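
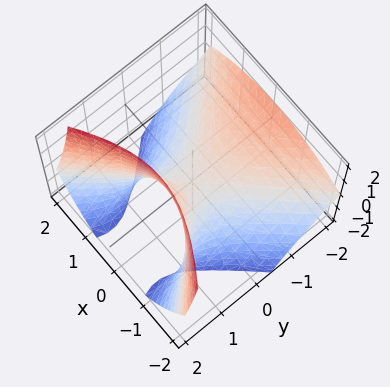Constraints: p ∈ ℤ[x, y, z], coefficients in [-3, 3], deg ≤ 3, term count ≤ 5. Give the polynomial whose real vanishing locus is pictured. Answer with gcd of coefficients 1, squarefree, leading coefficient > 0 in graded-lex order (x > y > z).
2*x^2 - 2*y^2 - 3*y*z + 3*z

Degree: a generic line meets the surface in up to 2 points, so deg p = 2.
From the axis intercepts and sections: it meets the x-axis at x = 0 (among the integer gridlines); one y-axis crossing is at y = 0; it meets the z-axis at z = 0 (among the integer gridlines).
Fitting integer coefficients to these (and the overall shape) gives p.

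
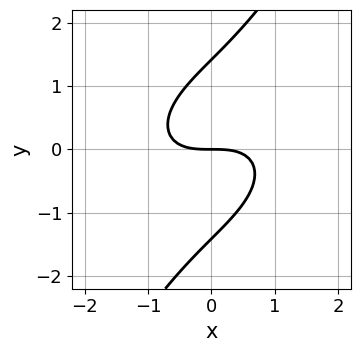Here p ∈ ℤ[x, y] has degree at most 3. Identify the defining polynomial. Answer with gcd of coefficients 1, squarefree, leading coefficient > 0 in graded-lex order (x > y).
First, degree: no degree-2 curve has this shape, so deg p = 3.
Then, from the visible intercepts: it crosses the x-axis at the gridline x = 0; one y-axis crossing is at y = 0.
Finally, fitting integer coefficients to these (and the overall shape) gives p.

x^3 - x^2*y + 2*x*y^2 - y^3 + 2*y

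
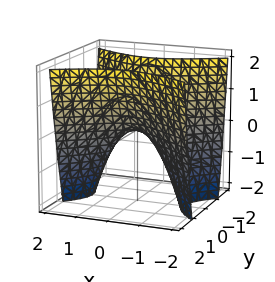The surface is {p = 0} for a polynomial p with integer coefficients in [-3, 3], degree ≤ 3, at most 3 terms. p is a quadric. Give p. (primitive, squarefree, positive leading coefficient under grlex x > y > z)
x^2 - 2*y^2 + z

(a) The degree is 2 — a saddle surface; a quadric.
(b) Symmetries: the x ↦ −x reflection is a symmetry, so x appears only in even powers; it's symmetric under y → −y, forcing even powers of y.
(c) Checking where it meets the axes: it crosses the x-axis at the gridline x = 0; it crosses the z-axis at the gridline z = 0; it crosses the y-axis at the gridline y = 0.
(d) Fitting integer coefficients to these (and the overall shape) gives p.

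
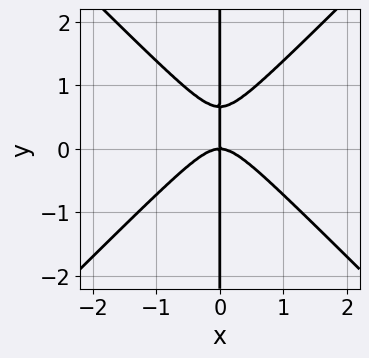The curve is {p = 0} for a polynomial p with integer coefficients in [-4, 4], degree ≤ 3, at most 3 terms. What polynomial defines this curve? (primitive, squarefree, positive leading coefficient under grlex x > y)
The degree is 3 — the shape is more complex than any degree-2 curve.
Against the integer gridlines: the visible y-axis segment lies entirely on the curve; one x-axis crossing is at x = 0.
The integer polynomial consistent with all of this is the stated p.

3*x^3 - 3*x*y^2 + 2*x*y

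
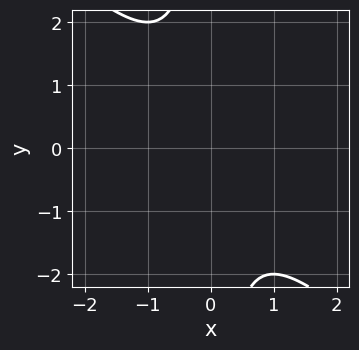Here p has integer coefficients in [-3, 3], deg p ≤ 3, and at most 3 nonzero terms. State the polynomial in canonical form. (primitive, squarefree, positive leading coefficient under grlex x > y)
x^2 + x*y + 1

(a) Degree: no degree-1 curve has this shape, so deg p = 2.
(b) Observable constraints: the curve avoids every integer x-axis point in the box; the curve avoids every integer y-axis point in the box.
(c) The integer polynomial consistent with all of this is the stated p.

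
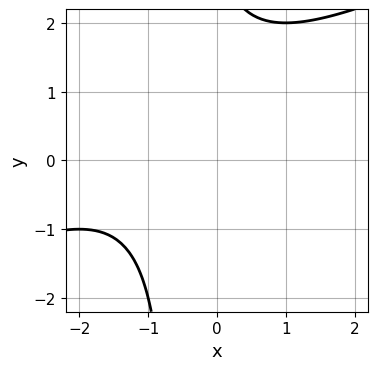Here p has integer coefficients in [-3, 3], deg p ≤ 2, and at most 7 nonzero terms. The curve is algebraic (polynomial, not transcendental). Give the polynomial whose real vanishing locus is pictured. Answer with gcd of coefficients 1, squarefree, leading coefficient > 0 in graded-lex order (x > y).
First, degree: the shape is more complex than any degree-1 curve, so deg p = 2.
Next, from the axis intercepts and sections: it misses every integer gridline on the x-axis; it misses every integer gridline on the y-axis.
Finally, putting this together gives p.

x^2 - 2*x*y + 2*x - y + 3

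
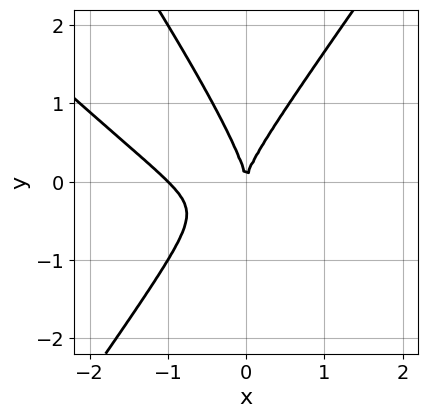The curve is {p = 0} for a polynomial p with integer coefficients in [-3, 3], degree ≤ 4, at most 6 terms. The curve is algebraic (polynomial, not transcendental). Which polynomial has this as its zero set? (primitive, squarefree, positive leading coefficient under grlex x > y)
2*x^3 + 2*x^2*y - x*y^2 - y^3 + 2*x^2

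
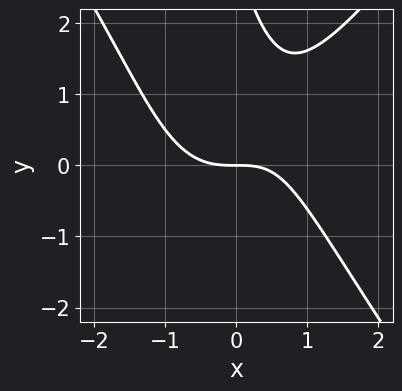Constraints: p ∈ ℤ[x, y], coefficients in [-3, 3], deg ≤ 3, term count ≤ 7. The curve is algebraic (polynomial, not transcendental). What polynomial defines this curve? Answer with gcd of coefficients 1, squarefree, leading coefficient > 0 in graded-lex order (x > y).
2*x^3 - x*y^2 - x*y - y^2 + 3*y

(a) Degree: the shape is more complex than any degree-2 curve, so deg p = 3.
(b) Observable constraints: it crosses the y-axis at the gridline y = 0; it meets the x-axis at x = 0 (among the integer gridlines).
(c) Putting this together gives p.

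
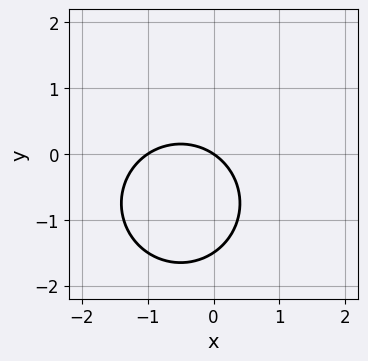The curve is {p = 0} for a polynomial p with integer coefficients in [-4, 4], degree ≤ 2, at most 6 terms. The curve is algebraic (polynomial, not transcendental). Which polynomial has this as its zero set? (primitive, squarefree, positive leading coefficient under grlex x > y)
2*x^2 + 2*y^2 + 2*x + 3*y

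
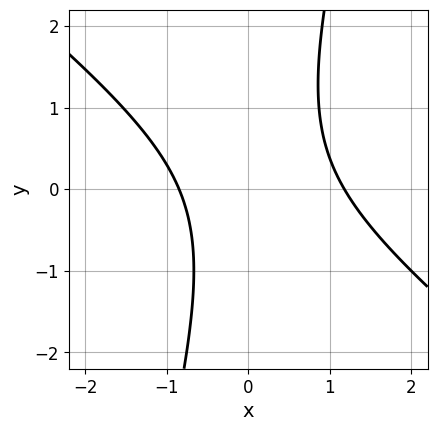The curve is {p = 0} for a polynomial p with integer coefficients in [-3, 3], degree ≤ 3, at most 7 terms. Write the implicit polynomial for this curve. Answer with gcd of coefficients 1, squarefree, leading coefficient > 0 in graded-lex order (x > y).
First, the degree is 2 — no degree-1 curve has this shape.
Next, observable constraints: it misses every integer gridline on the y-axis.
Finally, fitting integer coefficients to these (and the overall shape) gives p.

3*x^2 + 3*x*y - y^2 - x - 3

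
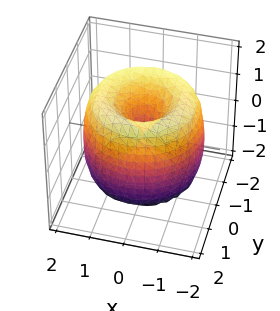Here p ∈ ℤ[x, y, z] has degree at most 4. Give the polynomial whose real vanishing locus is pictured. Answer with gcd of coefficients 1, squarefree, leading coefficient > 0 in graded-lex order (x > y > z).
x^4 + 2*x^2*y^2 + y^4 - 3*x^2 - 3*y^2 + z^2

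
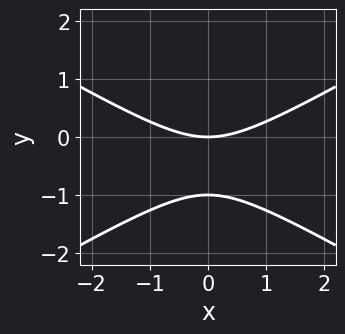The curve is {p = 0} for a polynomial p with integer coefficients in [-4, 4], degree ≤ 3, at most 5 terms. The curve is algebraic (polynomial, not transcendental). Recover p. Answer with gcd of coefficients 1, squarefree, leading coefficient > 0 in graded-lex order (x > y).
x^2 - 3*y^2 - 3*y

(a) deg p = 2. A generic line meets the curve in up to 2 points.
(b) Symmetries: the x ↦ −x reflection is a symmetry, so x appears only in even powers.
(c) Observable constraints: among the integer gridlines, it crosses the y-axis at y ∈ {-1, 0}; one x-axis crossing is at x = 0.
(d) Matching integer coefficients to the picture gives p.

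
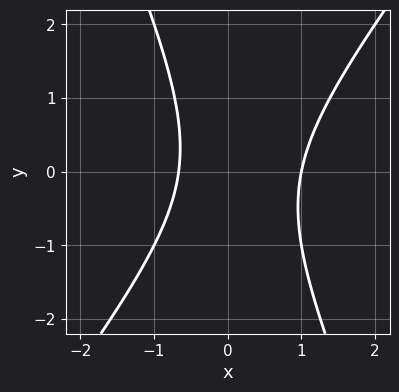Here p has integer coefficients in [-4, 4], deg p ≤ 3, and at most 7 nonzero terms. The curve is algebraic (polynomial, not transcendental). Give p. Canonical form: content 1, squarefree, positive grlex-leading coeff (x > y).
First, degree: no degree-1 curve has this shape, so deg p = 2.
Then, observable constraints: it crosses the x-axis at the gridline x = 1; the curve avoids every integer y-axis point in the box.
Finally, the integer polynomial consistent with all of this is the stated p.

3*x^2 - x*y - y^2 - x - 2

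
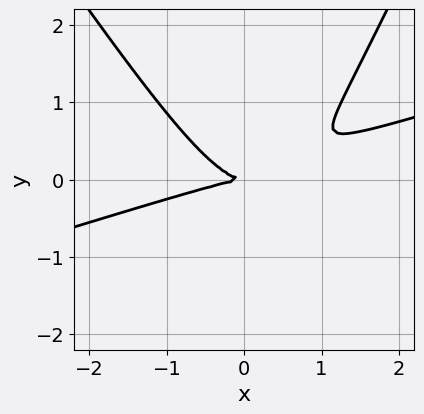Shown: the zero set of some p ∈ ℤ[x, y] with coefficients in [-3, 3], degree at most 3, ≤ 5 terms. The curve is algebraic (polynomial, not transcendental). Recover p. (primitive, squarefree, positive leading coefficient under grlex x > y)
(a) Degree: the shape is more complex than any degree-2 curve, so deg p = 3.
(b) From the visible intercepts: it meets the y-axis at y = 0 (among the integer gridlines); it crosses the x-axis at the gridline x = 0.
(c) Solving for integer coefficients yields p as stated.

x^3 - 3*x^2*y - x*y^2 + y^3 + 3*y^2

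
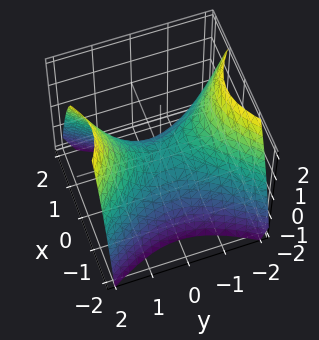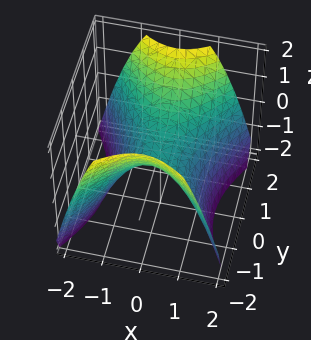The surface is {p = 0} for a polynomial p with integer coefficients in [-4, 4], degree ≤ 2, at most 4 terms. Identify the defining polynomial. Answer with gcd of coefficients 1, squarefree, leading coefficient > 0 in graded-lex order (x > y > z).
Degree: a hyperbolic paraboloid; a quadric, so deg p = 2.
Symmetries: the y ↦ −y reflection is a symmetry, so y appears only in even powers; mirror symmetry x ↦ −x ⇒ only even powers of x.
Observable constraints: one y-axis crossing is at y = 0; it crosses the z-axis at the gridline z = 0; it crosses the x-axis at the gridline x = 0.
Fitting integer coefficients to these (and the overall shape) gives p.

3*x^2 - 2*y^2 + 3*z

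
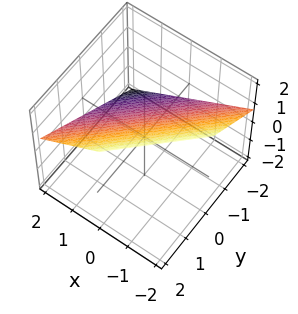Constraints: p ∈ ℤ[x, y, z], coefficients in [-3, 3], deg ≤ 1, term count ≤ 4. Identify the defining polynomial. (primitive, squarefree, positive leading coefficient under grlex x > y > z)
2*x - 2*y + 3*z - 2

(a) The degree is 1 — the surface is flat (a plane).
(b) Observable constraints: it crosses the y-axis at the gridline y = -1; one x-axis crossing is at x = 1.
(c) Solving for integer coefficients yields p as stated.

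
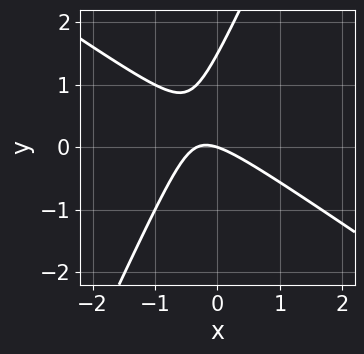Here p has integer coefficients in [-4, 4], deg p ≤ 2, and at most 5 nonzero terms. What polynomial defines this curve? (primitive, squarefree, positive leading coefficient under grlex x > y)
3*x^2 + 3*x*y - 2*y^2 + x + 3*y

Degree: the shape is more complex than any degree-1 curve, so deg p = 2.
Reading off the gridlines: it crosses the y-axis at the gridline y = 0; one x-axis crossing is at x = 0.
Fitting integer coefficients to these (and the overall shape) gives p.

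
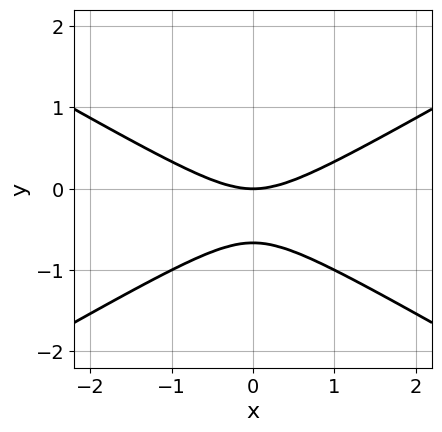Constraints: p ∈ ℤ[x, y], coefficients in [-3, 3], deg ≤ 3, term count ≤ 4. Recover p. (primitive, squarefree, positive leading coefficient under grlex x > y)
x^2 - 3*y^2 - 2*y

1. deg p = 2.
2. Symmetries: it's symmetric under x → −x, forcing even powers of x.
3. From the axis intercepts and sections: one x-axis crossing is at x = 0; it meets the y-axis at y = 0 (among the integer gridlines).
4. These observations pin down the coefficients.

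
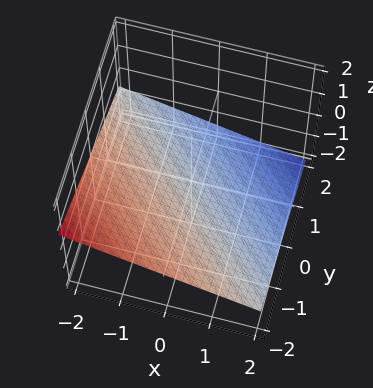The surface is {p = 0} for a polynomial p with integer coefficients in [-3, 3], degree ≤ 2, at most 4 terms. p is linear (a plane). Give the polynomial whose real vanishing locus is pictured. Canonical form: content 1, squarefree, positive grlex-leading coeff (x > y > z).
x + y + 3*z + 2

First, deg p = 1. The surface is flat (a plane).
Next, against the integer gridlines: it crosses the y-axis at the gridline y = -2; one x-axis crossing is at x = -2.
Finally, these observations pin down the coefficients.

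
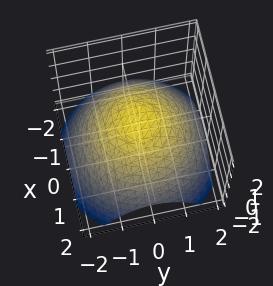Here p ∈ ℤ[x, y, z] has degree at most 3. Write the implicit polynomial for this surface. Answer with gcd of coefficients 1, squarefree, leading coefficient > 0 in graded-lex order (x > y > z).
(a) Degree: the shape is more complex than any degree-1 surface, so deg p = 2.
(b) Symmetry: the surface is invariant under rotation about z: p = q(x² + y², z).
(c) From the visible intercepts: a circular section at z = 0 has radius between 1 and 2; it crosses the z-axis at the gridline z = 1.
(d) The integer polynomial consistent with all of this is the stated p.

x^2 + y^2 + 2*z - 2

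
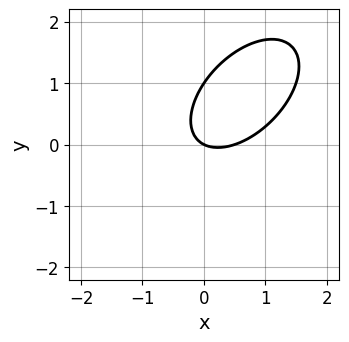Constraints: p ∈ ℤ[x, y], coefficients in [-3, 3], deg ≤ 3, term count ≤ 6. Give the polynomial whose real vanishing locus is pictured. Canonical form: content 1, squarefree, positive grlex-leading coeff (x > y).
2*x^2 - 2*x*y + 2*y^2 - x - 2*y

Degree: a generic line meets the curve in up to 2 points, so deg p = 2.
From the visible intercepts: one x-axis crossing is at x = 0; among the integer gridlines, it crosses the y-axis at y ∈ {0, 1}.
Matching integer coefficients to the picture gives p.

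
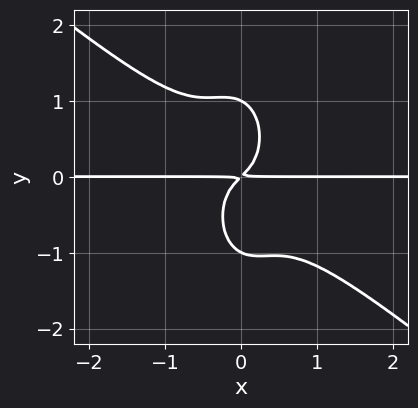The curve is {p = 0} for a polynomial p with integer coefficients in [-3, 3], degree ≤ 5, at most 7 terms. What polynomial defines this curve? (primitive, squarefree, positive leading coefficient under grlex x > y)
deg p = 4. No degree-3 curve has this shape.
Against the integer gridlines: the y-axis gridline crossings are at y ∈ {-1, 1}; the visible x-axis segment lies entirely on the curve.
Matching integer coefficients to the picture gives p.

3*x^3*y + 3*x^2*y^2 + y^4 + x*y - y^2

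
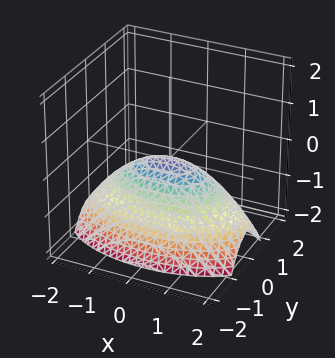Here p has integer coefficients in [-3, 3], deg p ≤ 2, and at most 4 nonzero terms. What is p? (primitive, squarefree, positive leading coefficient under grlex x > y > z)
x^2 + 3*y^2 + 3*z

deg p = 2. A paraboloid; a quadric.
Symmetries: the x ↦ −x reflection is a symmetry, so x appears only in even powers; it's symmetric under y → −y, forcing even powers of y.
Observable constraints: one x-axis crossing is at x = 0; it crosses the z-axis at the gridline z = 0.
Matching integer coefficients to the picture gives p.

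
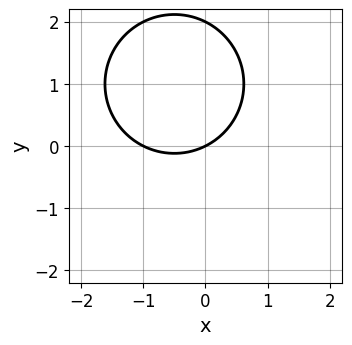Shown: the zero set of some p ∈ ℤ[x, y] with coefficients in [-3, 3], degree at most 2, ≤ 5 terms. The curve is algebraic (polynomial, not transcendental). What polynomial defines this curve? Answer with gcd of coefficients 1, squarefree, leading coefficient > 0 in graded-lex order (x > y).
x^2 + y^2 + x - 2*y

First, degree: a generic line meets the curve in up to 2 points, so deg p = 2.
Then, checking where it meets the axes: the y-axis gridline crossings are at y ∈ {0, 2}; among the integer gridlines, it crosses the x-axis at x ∈ {-1, 0}.
Finally, solving for integer coefficients yields p as stated.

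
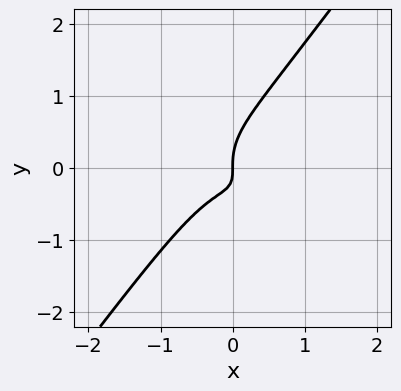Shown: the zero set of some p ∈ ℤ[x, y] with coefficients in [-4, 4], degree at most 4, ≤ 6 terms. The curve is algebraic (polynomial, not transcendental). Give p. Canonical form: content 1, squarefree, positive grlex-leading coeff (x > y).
3*x^3 + x*y^2 - 2*y^3 + 2*x*y + x

Degree: the shape is more complex than any degree-2 curve, so deg p = 3.
Reading off the gridlines: it meets the x-axis at x = 0 (among the integer gridlines); it meets the y-axis at y = 0 (among the integer gridlines).
Putting this together gives p.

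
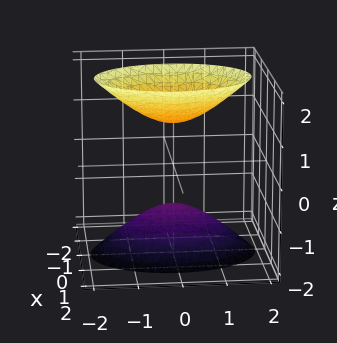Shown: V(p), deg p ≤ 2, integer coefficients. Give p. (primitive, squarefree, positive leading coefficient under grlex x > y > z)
2*x^2 + y^2 - z^2 + 1

1. I count 2 distinct pieces. Treating them together as one polynomial.
2. deg p = 2. Two sheets facing apart; a quadric.
3. Symmetries: mirror symmetry z ↦ −z ⇒ only even powers of z; it's symmetric under x → −x, forcing even powers of x; it's symmetric under y → −y, forcing even powers of y.
4. From the axis intercepts and sections: it misses every integer gridline on the y-axis; among the integer gridlines, it crosses the z-axis at z ∈ {-1, 1}; the surface avoids every integer x-axis point in the box.
5. Matching integer coefficients to the picture gives p.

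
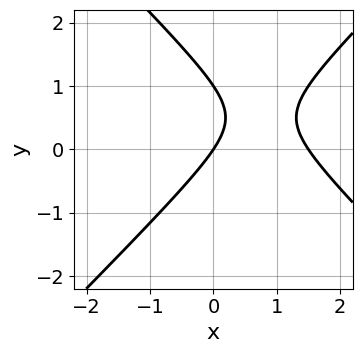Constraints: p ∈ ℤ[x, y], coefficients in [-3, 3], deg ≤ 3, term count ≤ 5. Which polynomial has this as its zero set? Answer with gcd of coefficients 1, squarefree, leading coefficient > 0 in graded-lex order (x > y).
(a) Degree: a generic line meets the curve in up to 2 points, so deg p = 2.
(b) Checking where it meets the axes: it crosses the x-axis at the gridline x = 0; the y-axis gridline crossings are at y ∈ {0, 1}.
(c) Matching integer coefficients to the picture gives p.

2*x^2 - 2*y^2 - 3*x + 2*y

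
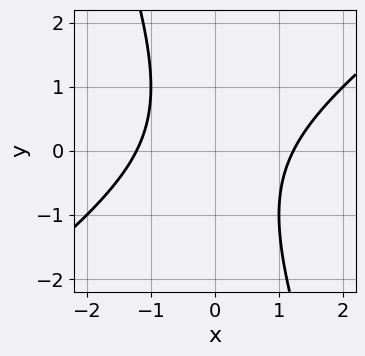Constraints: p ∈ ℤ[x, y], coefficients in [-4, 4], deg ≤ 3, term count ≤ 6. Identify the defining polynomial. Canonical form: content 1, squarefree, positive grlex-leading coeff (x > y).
(a) Degree: no degree-1 curve has this shape, so deg p = 2.
(b) Against the integer gridlines: no y-intercept at any integer in the box.
(c) The integer polynomial consistent with all of this is the stated p.

2*x^2 - 2*x*y - y^2 - 3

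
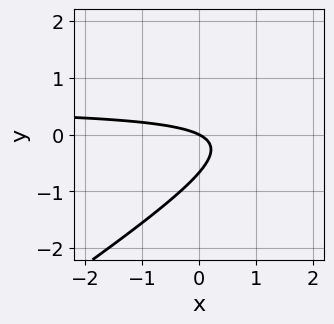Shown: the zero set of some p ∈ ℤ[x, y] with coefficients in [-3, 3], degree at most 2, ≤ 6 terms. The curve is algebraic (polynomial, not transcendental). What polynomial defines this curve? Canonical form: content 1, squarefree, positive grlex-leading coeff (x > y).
2*x*y - 3*y^2 - x - 2*y

First, degree: a generic line meets the curve in up to 2 points, so deg p = 2.
Then, from the axis intercepts and sections: it crosses the y-axis at the gridline y = 0; one x-axis crossing is at x = 0.
Finally, together with the visible shape, these determine p as stated.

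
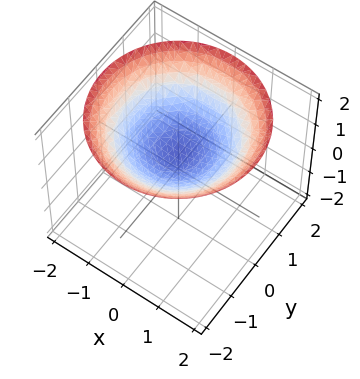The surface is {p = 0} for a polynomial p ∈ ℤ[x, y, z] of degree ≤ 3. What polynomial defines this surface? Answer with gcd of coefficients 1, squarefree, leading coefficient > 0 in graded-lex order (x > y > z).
First, deg p = 2. The shape is more complex than any degree-1 surface.
Then, symmetry: every cross-section ⟂ z is a circle, so x, y appear only via x² + y².
Then, against the integer gridlines: a circular section at z = 1 has radius exactly 1; no x-intercept at any integer in the box; the surface avoids every integer y-axis point in the box.
Finally, together with the visible shape, these determine p as stated.

x^2 + y^2 - 3*z + 2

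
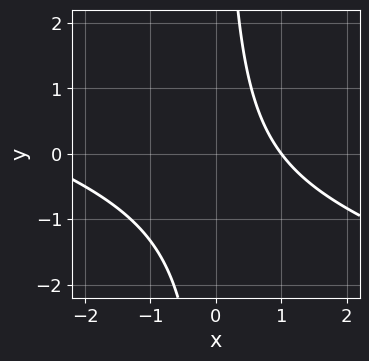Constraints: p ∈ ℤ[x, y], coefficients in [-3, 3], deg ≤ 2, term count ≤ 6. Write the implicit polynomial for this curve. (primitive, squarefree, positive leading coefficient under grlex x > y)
Degree: the shape is more complex than any degree-1 curve, so deg p = 2.
Observable constraints: one x-axis crossing is at x = 1; it misses every integer gridline on the y-axis.
These observations pin down the coefficients.

x^2 + 3*x*y + 2*x - 3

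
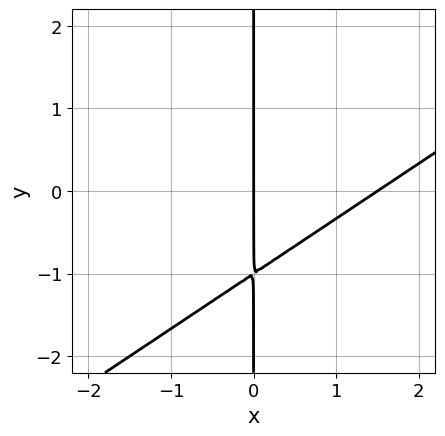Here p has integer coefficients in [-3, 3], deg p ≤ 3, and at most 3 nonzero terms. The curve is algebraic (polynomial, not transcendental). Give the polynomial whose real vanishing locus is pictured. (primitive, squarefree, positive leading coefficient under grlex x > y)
2*x^2 - 3*x*y - 3*x

1. The degree is 2 — the shape is more complex than any degree-1 curve.
2. From the axis intercepts and sections: it crosses the x-axis at the gridline x = 0; the visible y-axis segment lies entirely on the curve.
3. Together with the visible shape, these determine p as stated.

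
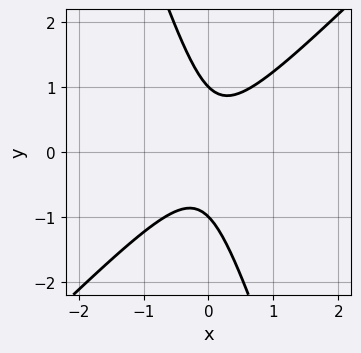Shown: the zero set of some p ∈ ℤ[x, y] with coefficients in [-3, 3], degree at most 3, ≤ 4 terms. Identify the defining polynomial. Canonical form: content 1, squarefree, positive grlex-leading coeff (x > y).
First, deg p = 2.
Next, from the axis intercepts and sections: no x-intercept at any integer in the box; the y-axis gridline crossings are at y ∈ {-1, 1}.
Finally, solving for integer coefficients yields p as stated.

3*x^2 - 2*x*y - y^2 + 1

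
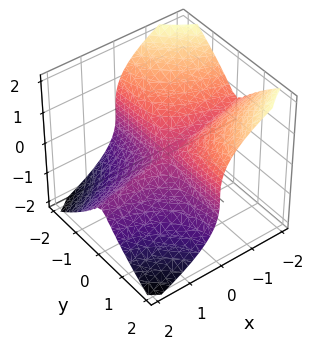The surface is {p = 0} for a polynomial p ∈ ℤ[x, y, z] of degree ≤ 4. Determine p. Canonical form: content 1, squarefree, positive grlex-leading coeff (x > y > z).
First, degree: a generic line meets the surface in up to 3 points, so deg p = 3.
Next, from the visible intercepts: every point of the y-axis in the box is on the surface; it crosses the z-axis at the gridline z = 0; the visible x-axis segment lies entirely on the surface.
Finally, together with the visible shape, these determine p as stated.

3*x*y^2 + x*z^2 + 3*z^3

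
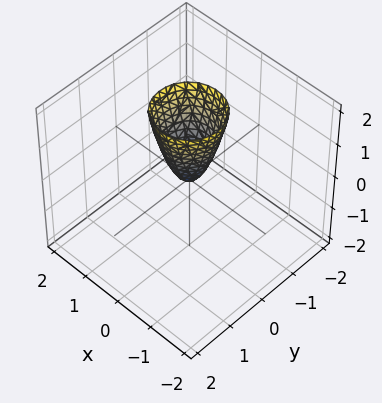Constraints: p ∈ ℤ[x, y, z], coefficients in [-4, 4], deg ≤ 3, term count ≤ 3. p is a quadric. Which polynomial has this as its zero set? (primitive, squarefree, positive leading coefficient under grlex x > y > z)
(a) Degree: a paraboloid; a quadric, so deg p = 2.
(b) Symmetry: the z-axis is an axis of rotation, so x and y enter only as x² + y².
(c) Observable constraints: it crosses the x-axis at the gridline x = 0; a circular section at z = 1 has radius between 0 and 1; it crosses the z-axis at the gridline z = 0; one y-axis crossing is at y = 0.
(d) The integer polynomial consistent with all of this is the stated p.

3*x^2 + 3*y^2 - z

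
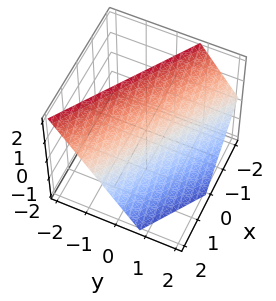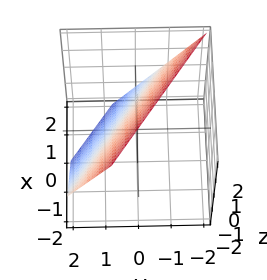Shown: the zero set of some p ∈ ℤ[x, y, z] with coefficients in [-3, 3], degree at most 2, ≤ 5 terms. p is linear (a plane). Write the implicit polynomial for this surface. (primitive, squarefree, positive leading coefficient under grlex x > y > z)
2*x + 3*y + 2*z - 2

(a) deg p = 1.
(b) Against the integer gridlines: it crosses the x-axis at the gridline x = 1; one z-axis crossing is at z = 1.
(c) Together with the visible shape, these determine p as stated.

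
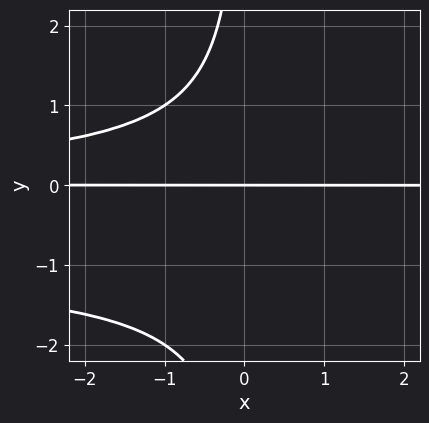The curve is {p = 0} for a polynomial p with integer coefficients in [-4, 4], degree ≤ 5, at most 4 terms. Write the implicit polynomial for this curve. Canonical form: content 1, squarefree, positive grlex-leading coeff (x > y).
x*y^3 + x*y^2 + 2*y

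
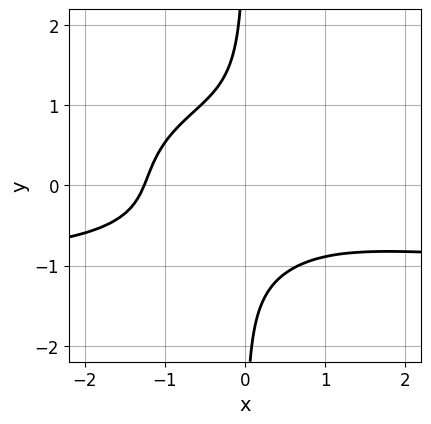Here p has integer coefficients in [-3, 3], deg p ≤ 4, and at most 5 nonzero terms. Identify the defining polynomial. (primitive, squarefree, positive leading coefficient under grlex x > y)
x^3*y + 3*x*y^3 + x^3 + 2

1. The degree is 4 — no degree-3 curve has this shape.
2. From the axis intercepts and sections: no y-intercept at any integer in the box.
3. Putting this together gives p.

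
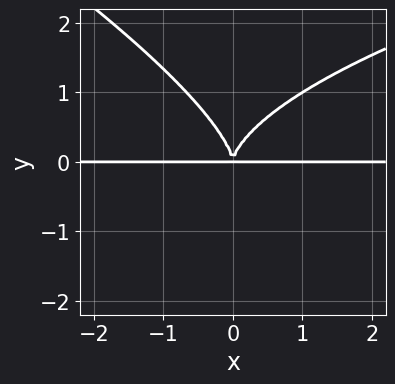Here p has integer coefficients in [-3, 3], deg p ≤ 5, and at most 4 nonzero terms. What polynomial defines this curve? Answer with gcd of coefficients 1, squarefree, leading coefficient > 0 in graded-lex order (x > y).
1. The degree is 4 — a generic line meets the curve in up to 4 points.
2. Observable constraints: the visible x-axis segment lies entirely on the curve.
3. Putting this together gives p.

x*y^3 + 2*y^4 - 3*x^2*y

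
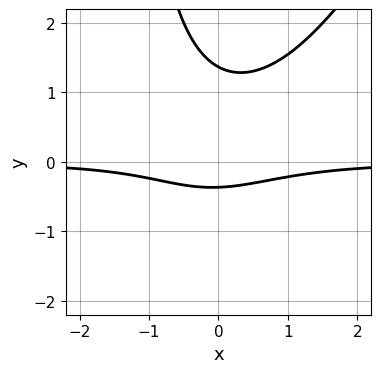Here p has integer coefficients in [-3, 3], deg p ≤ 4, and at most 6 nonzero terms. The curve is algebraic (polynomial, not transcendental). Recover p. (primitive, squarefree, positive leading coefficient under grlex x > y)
1. The degree is 3 — the shape is more complex than any degree-2 curve.
2. From the axis intercepts and sections: it misses every integer gridline on the x-axis.
3. Putting this together gives p.

2*x^2*y - x*y^2 - 2*y^2 + 2*y + 1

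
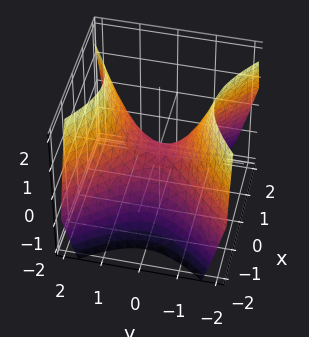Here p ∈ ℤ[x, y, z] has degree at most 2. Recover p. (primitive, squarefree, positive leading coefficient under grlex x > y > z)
deg p = 2.
Symmetries: the x ↦ −x reflection is a symmetry, so x appears only in even powers; the y ↦ −y reflection is a symmetry, so y appears only in even powers.
From the axis intercepts and sections: it crosses the y-axis at the gridline y = 0; it crosses the z-axis at the gridline z = 0; it meets the x-axis at x = 0 (among the integer gridlines).
Matching integer coefficients to the picture gives p.

x^2 - y^2 + z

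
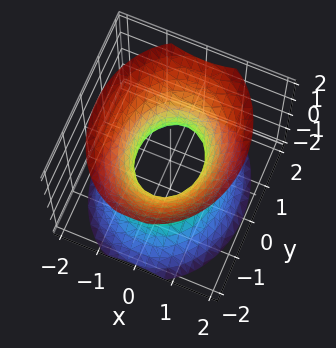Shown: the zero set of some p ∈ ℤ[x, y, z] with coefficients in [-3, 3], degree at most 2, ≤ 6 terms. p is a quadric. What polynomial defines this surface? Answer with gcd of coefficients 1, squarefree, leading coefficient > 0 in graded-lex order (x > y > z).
(a) The degree is 2 — an hourglass — one-sheet hyperboloid; a quadric.
(b) Symmetries: the x ↦ −x reflection is a symmetry, so x appears only in even powers; the y ↦ −y reflection is a symmetry, so y appears only in even powers; mirror symmetry z ↦ −z ⇒ only even powers of z.
(c) Observable constraints: no z-intercept at any integer in the box; the y-axis gridline crossings are at y ∈ {-1, 1}.
(d) Solving for integer coefficients yields p as stated.

3*x^2 + 2*y^2 - 2*z^2 - 2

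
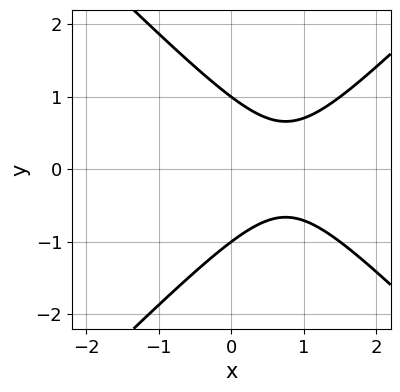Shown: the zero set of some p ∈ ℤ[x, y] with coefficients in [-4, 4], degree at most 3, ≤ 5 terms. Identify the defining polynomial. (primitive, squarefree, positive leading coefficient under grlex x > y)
2*x^2 - 2*y^2 - 3*x + 2

Degree: the shape is more complex than any degree-1 curve, so deg p = 2.
Symmetries: mirror symmetry y ↦ −y ⇒ only even powers of y.
Observable constraints: it misses every integer gridline on the x-axis; the y-axis gridline crossings are at y ∈ {-1, 1}.
Fitting integer coefficients to these (and the overall shape) gives p.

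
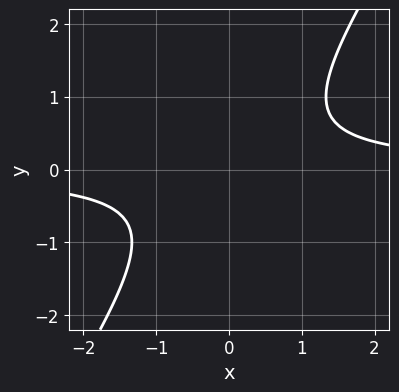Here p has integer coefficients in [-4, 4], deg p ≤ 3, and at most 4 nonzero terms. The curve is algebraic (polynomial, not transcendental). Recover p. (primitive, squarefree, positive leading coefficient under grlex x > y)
3*x*y - 2*y^2 - 2

(a) deg p = 2. A generic line meets the curve in up to 2 points.
(b) Reading off the gridlines: it misses every integer gridline on the x-axis; it misses every integer gridline on the y-axis.
(c) Together with the visible shape, these determine p as stated.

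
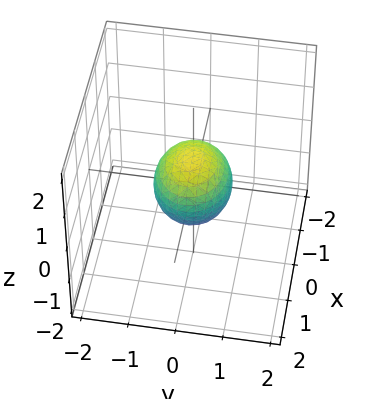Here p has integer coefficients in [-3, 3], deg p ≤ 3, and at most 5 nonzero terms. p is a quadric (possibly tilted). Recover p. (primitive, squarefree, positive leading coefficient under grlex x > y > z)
2*x^2 - x*z + 3*y^2 + 2*z^2 - 2

1. Degree: no degree-1 surface has this shape, so deg p = 2.
2. Against the integer gridlines: the z-axis gridline crossings are at z ∈ {-1, 1}; the x-axis gridline crossings are at x ∈ {-1, 1}.
3. Fitting integer coefficients to these (and the overall shape) gives p.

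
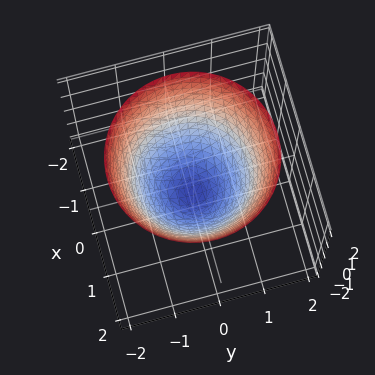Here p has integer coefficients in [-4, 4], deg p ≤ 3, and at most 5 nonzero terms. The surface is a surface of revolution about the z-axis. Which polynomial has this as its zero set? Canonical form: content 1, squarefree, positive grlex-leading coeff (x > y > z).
x^2 + y^2 - z - 1

(a) The degree is 2 — no degree-1 surface has this shape.
(b) Symmetries: the surface is invariant under rotation about z: p = q(x² + y², z).
(c) Observable constraints: the x-axis gridline crossings are at x ∈ {-1, 1}; among the integer gridlines, it crosses the y-axis at y ∈ {-1, 1}.
(d) Fitting integer coefficients to these (and the overall shape) gives p. Check: (0, 0, -1) on the z-axis lies on the surface, and p(0, 0, -1) = 0. ✓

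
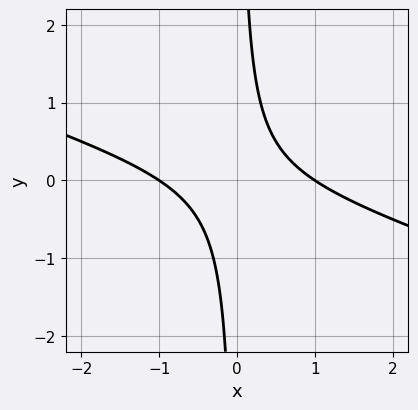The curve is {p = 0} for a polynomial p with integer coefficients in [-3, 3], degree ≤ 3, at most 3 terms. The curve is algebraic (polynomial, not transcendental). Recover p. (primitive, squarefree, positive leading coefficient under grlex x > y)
x^2 + 3*x*y - 1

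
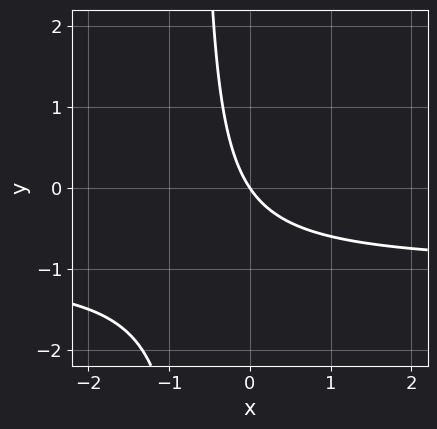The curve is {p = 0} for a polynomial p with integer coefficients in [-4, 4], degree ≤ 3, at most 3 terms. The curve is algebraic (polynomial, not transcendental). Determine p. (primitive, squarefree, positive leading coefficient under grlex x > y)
3*x*y + 3*x + 2*y

(a) deg p = 2. A generic line meets the curve in up to 2 points.
(b) Reading off the gridlines: it crosses the x-axis at the gridline x = 0; one y-axis crossing is at y = 0.
(c) The integer polynomial consistent with all of this is the stated p.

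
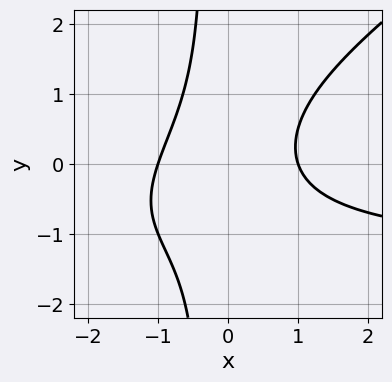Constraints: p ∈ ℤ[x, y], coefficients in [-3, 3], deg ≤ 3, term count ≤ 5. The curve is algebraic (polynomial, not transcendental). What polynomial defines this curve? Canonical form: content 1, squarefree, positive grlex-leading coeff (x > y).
2*x^2*y - 3*x*y^2 + 3*x^2 - y^2 - 3

1. The degree is 3 — the shape is more complex than any degree-2 curve.
2. From the visible intercepts: the x-axis gridline crossings are at x ∈ {-1, 1}; no y-intercept at any integer in the box.
3. These observations pin down the coefficients.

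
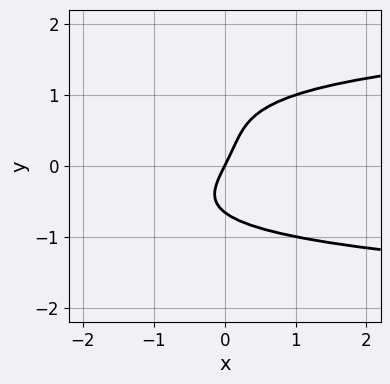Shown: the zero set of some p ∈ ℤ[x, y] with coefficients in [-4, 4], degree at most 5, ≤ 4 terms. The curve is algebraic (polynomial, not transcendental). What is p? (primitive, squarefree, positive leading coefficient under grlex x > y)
2*y^4 - y^3 - 2*x + y

(a) deg p = 4.
(b) Against the integer gridlines: one y-axis crossing is at y = 0; one x-axis crossing is at x = 0.
(c) Fitting integer coefficients to these (and the overall shape) gives p.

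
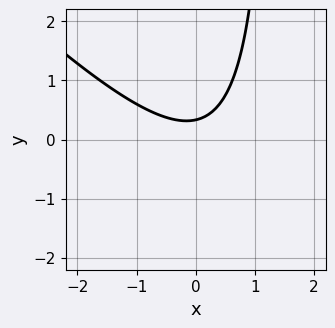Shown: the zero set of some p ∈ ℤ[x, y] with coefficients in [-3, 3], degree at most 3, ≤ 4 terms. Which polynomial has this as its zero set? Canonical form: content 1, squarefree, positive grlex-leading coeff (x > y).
2*x^2 + 2*x*y - 3*y + 1

(a) deg p = 2. The shape is more complex than any degree-1 curve.
(b) From the axis intercepts and sections: it misses every integer gridline on the x-axis.
(c) Fitting integer coefficients to these (and the overall shape) gives p.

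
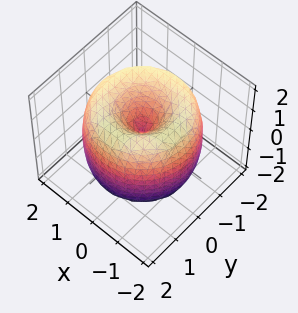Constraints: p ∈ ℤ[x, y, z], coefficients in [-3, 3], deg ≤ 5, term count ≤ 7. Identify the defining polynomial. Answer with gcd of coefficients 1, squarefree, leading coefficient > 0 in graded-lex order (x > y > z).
x^4 + 2*x^2*y^2 + y^4 - 3*x^2 - 3*y^2 + z^2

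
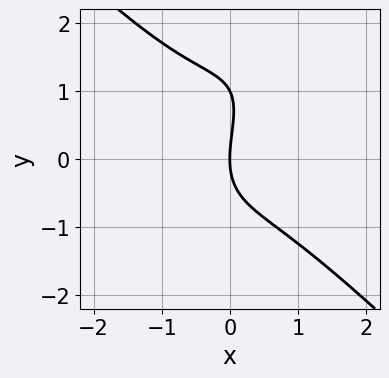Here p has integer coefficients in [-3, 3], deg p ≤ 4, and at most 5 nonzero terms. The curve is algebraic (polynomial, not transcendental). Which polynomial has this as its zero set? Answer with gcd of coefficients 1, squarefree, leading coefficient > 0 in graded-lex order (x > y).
1. Degree: the shape is more complex than any degree-2 curve, so deg p = 3.
2. Against the integer gridlines: one x-axis crossing is at x = 0; the y-axis gridline crossings are at y ∈ {0, 1}.
3. Fitting integer coefficients to these (and the overall shape) gives p.

2*x^3 - x*y^2 + y^3 - y^2 + 3*x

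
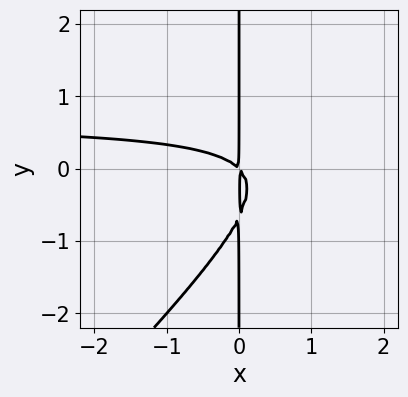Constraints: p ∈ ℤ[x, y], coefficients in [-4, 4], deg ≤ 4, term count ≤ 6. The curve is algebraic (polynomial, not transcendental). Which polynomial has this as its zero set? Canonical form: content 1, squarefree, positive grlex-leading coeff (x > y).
First, deg p = 3. A generic line meets the curve in up to 3 points.
Next, against the integer gridlines: every point of the y-axis in the box is on the curve.
Finally, assembling these constraints gives the stated polynomial.

3*x^2*y - 3*x*y^2 - 2*x^2 - 2*x*y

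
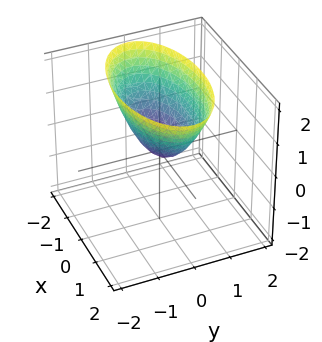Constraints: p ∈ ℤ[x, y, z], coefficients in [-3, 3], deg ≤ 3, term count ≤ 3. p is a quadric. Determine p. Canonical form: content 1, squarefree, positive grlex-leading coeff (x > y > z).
x^2 + 3*y^2 - 2*z

First, degree: a single bowl opening along one axis; a quadric, so deg p = 2.
Next, symmetries: it's symmetric under y → −y, forcing even powers of y; mirror symmetry x ↦ −x ⇒ only even powers of x.
Then, from the visible intercepts: it crosses the z-axis at the gridline z = 0; one x-axis crossing is at x = 0; it crosses the y-axis at the gridline y = 0.
Finally, together with the visible shape, these determine p as stated.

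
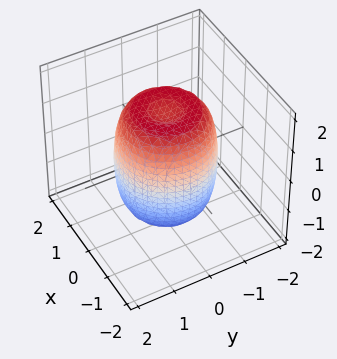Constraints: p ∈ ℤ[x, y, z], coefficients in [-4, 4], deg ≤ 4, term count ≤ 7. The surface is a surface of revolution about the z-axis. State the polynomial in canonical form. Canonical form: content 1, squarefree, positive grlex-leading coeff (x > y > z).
1. deg p = 4.
2. Symmetry: the z-axis is an axis of rotation, so x and y enter only as x² + y².
3. Checking where it meets the axes: a circular section at z = 0 has radius between 1 and 2.
4. Together with the visible shape, these determine p as stated.

2*x^4 + 4*x^2*y^2 + 2*y^4 - 2*x^2 - 2*y^2 + z^2 - 2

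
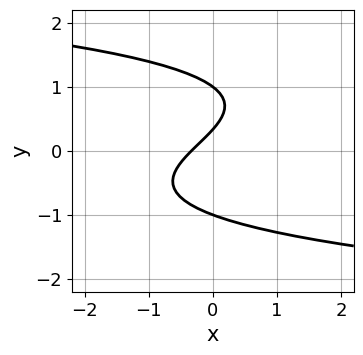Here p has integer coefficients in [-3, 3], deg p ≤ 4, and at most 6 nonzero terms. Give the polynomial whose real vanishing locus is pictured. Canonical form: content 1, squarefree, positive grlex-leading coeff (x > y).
3*y^3 - y^2 + 3*x - 3*y + 1

1. deg p = 3. A generic line meets the curve in up to 3 points.
2. Checking where it meets the axes: the y-axis gridline crossings are at y ∈ {-1, 1}.
3. Putting this together gives p.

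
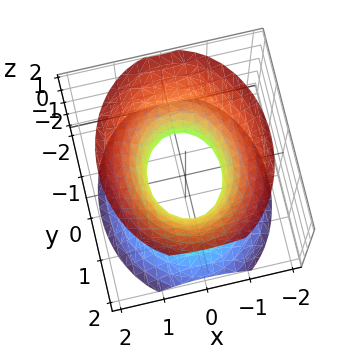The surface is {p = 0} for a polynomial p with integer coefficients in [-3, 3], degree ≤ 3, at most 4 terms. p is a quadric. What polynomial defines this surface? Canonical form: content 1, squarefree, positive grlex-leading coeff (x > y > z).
3*x^2 + 2*y^2 - 2*z^2 - 2

(a) The degree is 2 — one connected sheet with a waist; a quadric.
(b) Symmetries: the x ↦ −x reflection is a symmetry, so x appears only in even powers; mirror symmetry y ↦ −y ⇒ only even powers of y; mirror symmetry z ↦ −z ⇒ only even powers of z.
(c) Checking where it meets the axes: it misses every integer gridline on the z-axis; among the integer gridlines, it crosses the y-axis at y ∈ {-1, 1}.
(d) Assembling these constraints gives the stated polynomial.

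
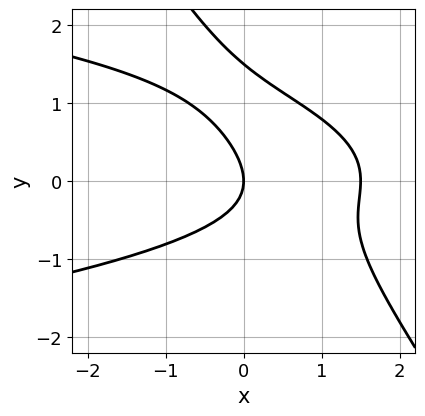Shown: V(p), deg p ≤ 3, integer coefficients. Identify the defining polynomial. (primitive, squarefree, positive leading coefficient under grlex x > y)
1. Degree: the shape is more complex than any degree-2 curve, so deg p = 3.
2. From the visible intercepts: it crosses the y-axis at the gridline y = 0; it crosses the x-axis at the gridline x = 0.
3. Fitting integer coefficients to these (and the overall shape) gives p.

3*x*y^2 + 2*y^3 + 2*x^2 - 3*y^2 - 3*x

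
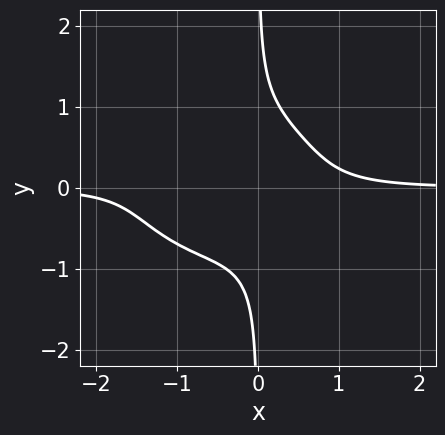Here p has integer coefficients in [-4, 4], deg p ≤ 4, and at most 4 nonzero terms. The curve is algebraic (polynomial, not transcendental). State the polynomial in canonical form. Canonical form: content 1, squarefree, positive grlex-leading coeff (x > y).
2*x^3*y + 3*x*y^3 + 2*x^2*y - 1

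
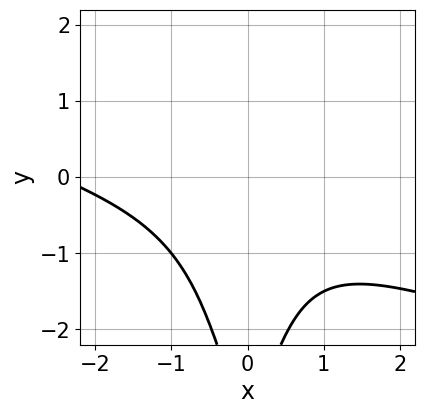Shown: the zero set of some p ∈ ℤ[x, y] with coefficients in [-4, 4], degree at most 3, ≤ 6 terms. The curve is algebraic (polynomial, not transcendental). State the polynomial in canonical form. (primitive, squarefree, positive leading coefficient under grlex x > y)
x^3 + 3*x^2*y + 2*x^2 + y + 3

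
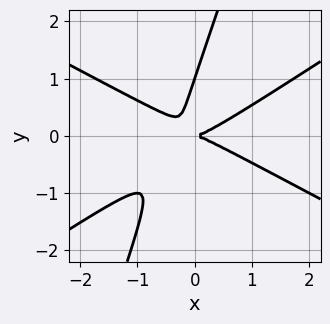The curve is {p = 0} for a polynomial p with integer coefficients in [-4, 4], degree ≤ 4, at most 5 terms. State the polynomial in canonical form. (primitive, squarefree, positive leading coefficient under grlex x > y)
x^3 - 3*x*y^2 + y^3 - y^2

Degree: no degree-2 curve has this shape, so deg p = 3.
From the axis intercepts and sections: among the integer gridlines, it crosses the y-axis at y ∈ {0, 1}; it crosses the x-axis at the gridline x = 0.
These observations pin down the coefficients.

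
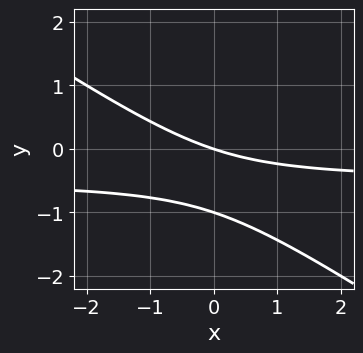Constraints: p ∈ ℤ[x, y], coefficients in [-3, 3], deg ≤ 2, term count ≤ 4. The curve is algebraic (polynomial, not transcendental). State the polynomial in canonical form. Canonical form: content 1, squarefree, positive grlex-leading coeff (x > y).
2*x*y + 3*y^2 + x + 3*y

(a) The degree is 2 — a generic line meets the curve in up to 2 points.
(b) From the visible intercepts: the y-axis gridline crossings are at y ∈ {-1, 0}; it meets the x-axis at x = 0 (among the integer gridlines).
(c) Matching integer coefficients to the picture gives p.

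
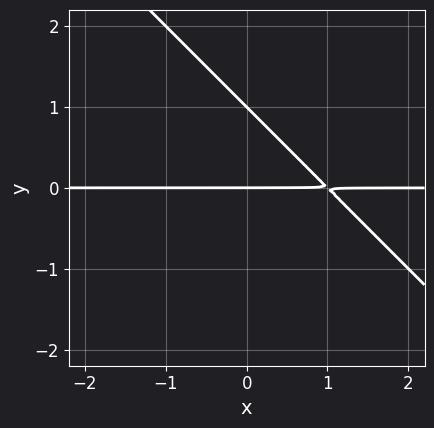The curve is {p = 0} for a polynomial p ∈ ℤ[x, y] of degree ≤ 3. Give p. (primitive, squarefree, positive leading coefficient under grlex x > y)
x*y + y^2 - y

(a) The degree is 2 — a generic line meets the curve in up to 2 points.
(b) Checking where it meets the axes: the visible x-axis segment lies entirely on the curve; among the integer gridlines, it crosses the y-axis at y ∈ {0, 1}.
(c) Assembling these constraints gives the stated polynomial.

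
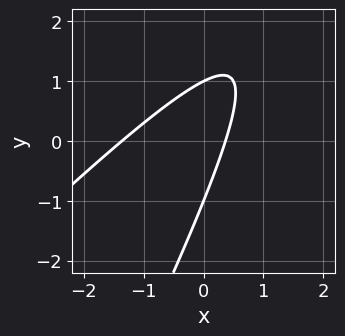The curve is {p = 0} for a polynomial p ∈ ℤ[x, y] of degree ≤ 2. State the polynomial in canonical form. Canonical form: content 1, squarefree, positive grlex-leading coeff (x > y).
2*x^2 - 3*x*y + y^2 + 2*x - 1

First, the degree is 2 — no degree-1 curve has this shape.
Next, against the integer gridlines: the y-axis gridline crossings are at y ∈ {-1, 1}.
Finally, assembling these constraints gives the stated polynomial.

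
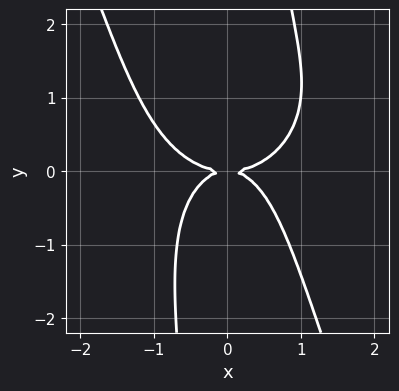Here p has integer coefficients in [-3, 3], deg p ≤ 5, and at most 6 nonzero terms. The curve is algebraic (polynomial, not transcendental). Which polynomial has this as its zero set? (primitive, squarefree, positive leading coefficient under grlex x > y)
2*x^4 + 2*x^2*y^2 + x*y^3 - 2*x^2*y - 3*y^2

1. Degree: no degree-3 curve has this shape, so deg p = 4.
2. From the axis intercepts and sections: it crosses the y-axis at the gridline y = 0; it crosses the x-axis at the gridline x = 0.
3. Assembling these constraints gives the stated polynomial.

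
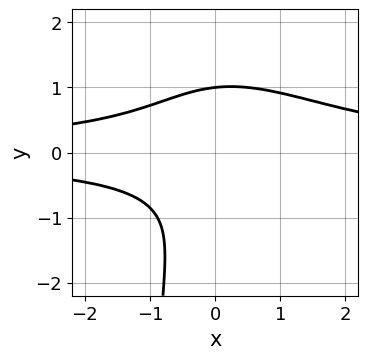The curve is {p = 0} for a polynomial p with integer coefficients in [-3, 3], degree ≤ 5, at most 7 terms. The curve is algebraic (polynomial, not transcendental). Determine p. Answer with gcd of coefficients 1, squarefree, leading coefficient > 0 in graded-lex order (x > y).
2*x^2*y^2 + 2*x*y^3 - 3*x*y^2 + 3*y^3 - 3

First, the degree is 4 — a generic line meets the curve in up to 4 points.
Then, reading off the gridlines: the curve avoids every integer x-axis point in the box; it crosses the y-axis at the gridline y = 1.
Finally, assembling these constraints gives the stated polynomial.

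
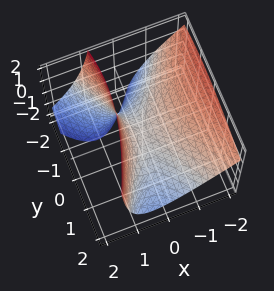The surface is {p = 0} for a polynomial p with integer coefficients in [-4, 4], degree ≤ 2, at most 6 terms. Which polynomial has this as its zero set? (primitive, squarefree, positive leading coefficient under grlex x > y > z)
First, deg p = 2. The shape is more complex than any degree-1 surface.
Next, from the visible intercepts: it crosses the y-axis at the gridline y = 0; it meets the z-axis at z = 0 (among the integer gridlines); one x-axis crossing is at x = 0.
Finally, these observations pin down the coefficients.

3*x^2 + 3*x*z - y^2 - y*z - 3*z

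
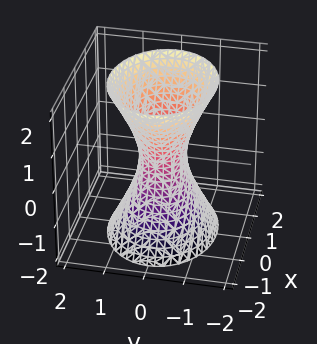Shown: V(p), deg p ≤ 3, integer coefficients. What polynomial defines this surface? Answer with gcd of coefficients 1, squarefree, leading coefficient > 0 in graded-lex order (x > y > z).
2*x^2 + 3*y^2 - z^2 - 1

1. deg p = 2. An hourglass — one-sheet hyperboloid; a quadric.
2. Symmetries: it's symmetric under y → −y, forcing even powers of y; mirror symmetry z ↦ −z ⇒ only even powers of z; mirror symmetry x ↦ −x ⇒ only even powers of x.
3. Checking where it meets the axes: it misses every integer gridline on the z-axis.
4. Matching integer coefficients to the picture gives p.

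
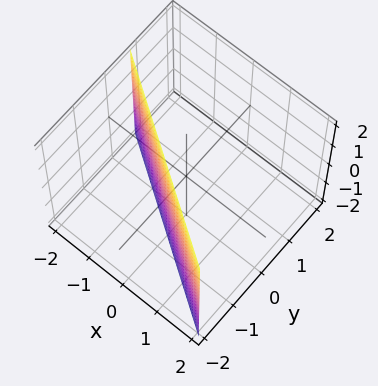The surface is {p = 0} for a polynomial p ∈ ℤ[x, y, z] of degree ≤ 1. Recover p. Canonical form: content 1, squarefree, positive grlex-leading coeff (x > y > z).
2*x + 3*y + 2

First, deg p = 1.
Then, against the integer gridlines: it crosses the x-axis at the gridline x = -1; the surface avoids every integer z-axis point in the box.
Finally, together with the visible shape, these determine p as stated.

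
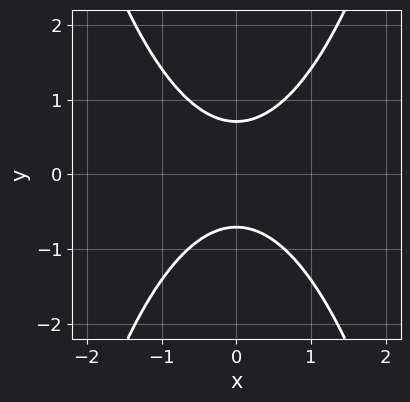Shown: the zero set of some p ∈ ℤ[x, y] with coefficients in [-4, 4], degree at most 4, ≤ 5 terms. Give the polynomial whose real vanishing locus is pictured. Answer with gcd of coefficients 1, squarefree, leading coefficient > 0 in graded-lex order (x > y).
1. The degree is 4 — a generic line meets the curve in up to 4 points.
2. Symmetries: it's symmetric under y → −y, forcing even powers of y; it's symmetric under x → −x, forcing even powers of x.
3. Against the integer gridlines: no x-intercept at any integer in the box.
4. These observations pin down the coefficients.

x^4 + 2*x^2 - 2*y^2 + 1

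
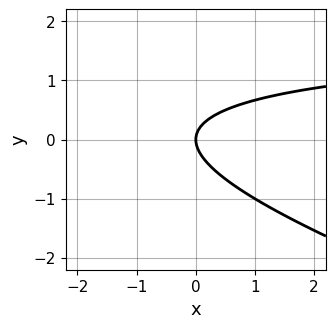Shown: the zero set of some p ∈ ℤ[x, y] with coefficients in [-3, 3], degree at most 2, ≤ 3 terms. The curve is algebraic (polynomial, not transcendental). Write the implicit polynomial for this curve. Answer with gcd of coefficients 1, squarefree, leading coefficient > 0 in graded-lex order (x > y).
(a) The degree is 2 — a generic line meets the curve in up to 2 points.
(b) From the axis intercepts and sections: it meets the x-axis at x = 0 (among the integer gridlines); one y-axis crossing is at y = 0.
(c) These observations pin down the coefficients.

x*y + 3*y^2 - 2*x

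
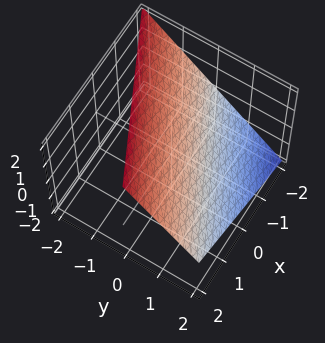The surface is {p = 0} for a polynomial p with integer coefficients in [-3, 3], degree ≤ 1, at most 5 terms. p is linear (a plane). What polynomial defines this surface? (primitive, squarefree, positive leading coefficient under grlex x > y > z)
x - 2*y - 2*z + 2

First, the degree is 1 — the surface is flat (a plane).
Then, from the axis intercepts and sections: one x-axis crossing is at x = -2; one y-axis crossing is at y = 1; it crosses the z-axis at the gridline z = 1.
Finally, assembling these constraints gives the stated polynomial.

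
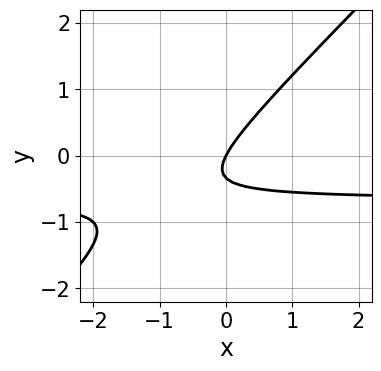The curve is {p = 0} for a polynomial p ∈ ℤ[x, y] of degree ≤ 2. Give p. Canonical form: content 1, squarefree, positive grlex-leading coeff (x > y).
3*x*y - 3*y^2 + 2*x - y

1. deg p = 2. No degree-1 curve has this shape.
2. Checking where it meets the axes: it meets the x-axis at x = 0 (among the integer gridlines); it crosses the y-axis at the gridline y = 0.
3. Fitting integer coefficients to these (and the overall shape) gives p.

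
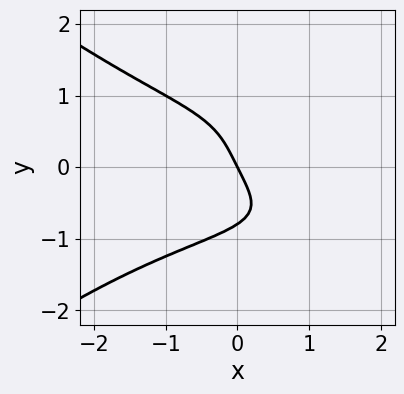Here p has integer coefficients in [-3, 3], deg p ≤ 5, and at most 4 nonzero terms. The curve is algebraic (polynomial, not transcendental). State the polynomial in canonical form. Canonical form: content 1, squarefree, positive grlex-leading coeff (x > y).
(a) Degree: the shape is more complex than any degree-3 curve, so deg p = 4.
(b) Reading off the gridlines: it meets the x-axis at x = 0 (among the integer gridlines); one y-axis crossing is at y = 0.
(c) Together with the visible shape, these determine p as stated.

x^2*y^2 - 2*y^4 - 2*x - y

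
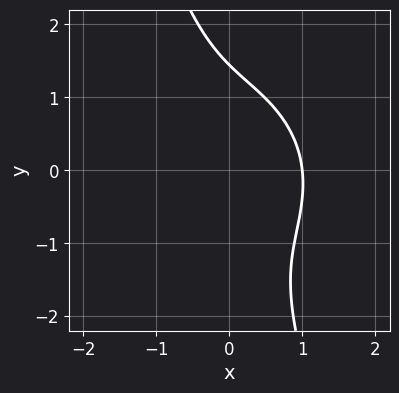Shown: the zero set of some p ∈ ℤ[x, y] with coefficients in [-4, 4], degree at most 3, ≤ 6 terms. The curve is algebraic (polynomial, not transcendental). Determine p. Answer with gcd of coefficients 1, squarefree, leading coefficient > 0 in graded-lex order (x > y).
3*x^3 + x^2*y + 3*x*y^2 + y^3 - 3

deg p = 3. The shape is more complex than any degree-2 curve.
Against the integer gridlines: one x-axis crossing is at x = 1.
Assembling these constraints gives the stated polynomial.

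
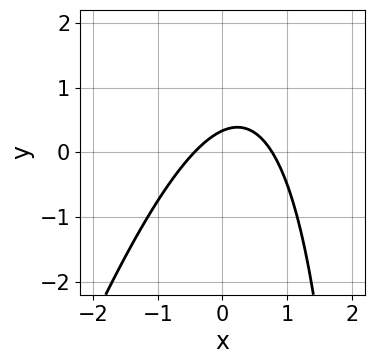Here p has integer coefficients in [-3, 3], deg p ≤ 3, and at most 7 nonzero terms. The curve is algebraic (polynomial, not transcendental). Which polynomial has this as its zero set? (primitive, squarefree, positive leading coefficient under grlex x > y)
3*x^2 - x*y - x + 3*y - 1

First, deg p = 2. A generic line meets the curve in up to 2 points.
Finally, matching integer coefficients to the picture gives p.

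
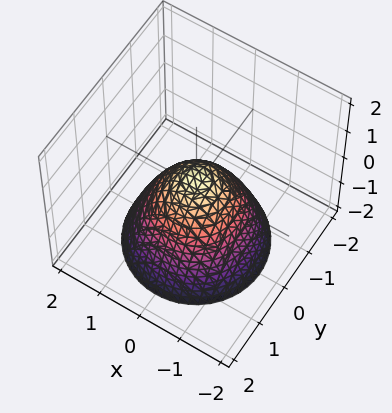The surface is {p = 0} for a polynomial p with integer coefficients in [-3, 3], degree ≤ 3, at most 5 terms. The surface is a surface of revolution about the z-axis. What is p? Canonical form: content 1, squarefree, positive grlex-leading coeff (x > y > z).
3*x^2 + 3*y^2 + 3*z - 1

deg p = 2.
Symmetries: the z-axis is an axis of rotation, so x and y enter only as x² + y².
Against the integer gridlines: a circular section at z = -2 has radius between 1 and 2.
Putting this together gives p.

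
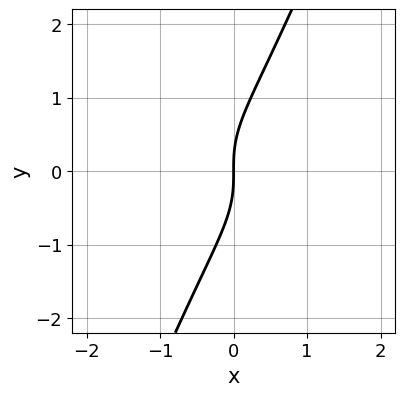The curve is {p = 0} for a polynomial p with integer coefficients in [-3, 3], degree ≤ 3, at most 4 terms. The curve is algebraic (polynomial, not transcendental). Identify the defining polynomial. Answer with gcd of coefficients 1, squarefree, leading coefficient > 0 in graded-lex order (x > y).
x^2*y + 2*x*y^2 - y^3 + 2*x

(a) Degree: no degree-2 curve has this shape, so deg p = 3.
(b) Reading off the gridlines: one y-axis crossing is at y = 0; it crosses the x-axis at the gridline x = 0.
(c) Solving for integer coefficients yields p as stated.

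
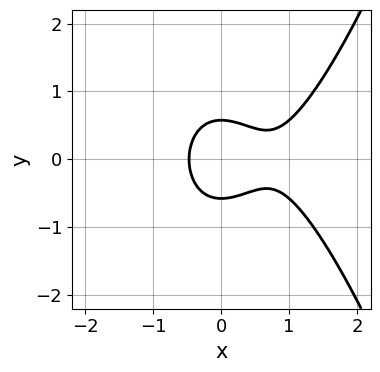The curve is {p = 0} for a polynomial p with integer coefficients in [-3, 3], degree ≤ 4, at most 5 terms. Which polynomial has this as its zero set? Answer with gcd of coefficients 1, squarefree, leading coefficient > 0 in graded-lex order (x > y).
3*x^3 - 3*x^2 - 3*y^2 + 1

First, degree: a generic line meets the curve in up to 3 points, so deg p = 3.
Then, symmetries: it's symmetric under y → −y, forcing even powers of y.
Finally, together with the visible shape, these determine p as stated.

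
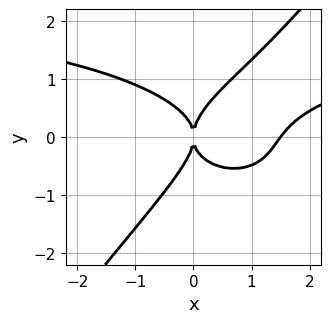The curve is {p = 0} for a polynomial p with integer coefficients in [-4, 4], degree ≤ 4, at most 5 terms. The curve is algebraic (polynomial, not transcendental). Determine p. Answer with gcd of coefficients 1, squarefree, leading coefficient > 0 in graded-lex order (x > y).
x^3*y + 3*x*y^3 - 3*y^4 - 2*x^3 + 3*x^2

1. The degree is 4 — a generic line meets the curve in up to 4 points.
2. Against the integer gridlines: one x-axis crossing is at x = 0; it meets the y-axis at y = 0 (among the integer gridlines).
3. Fitting integer coefficients to these (and the overall shape) gives p.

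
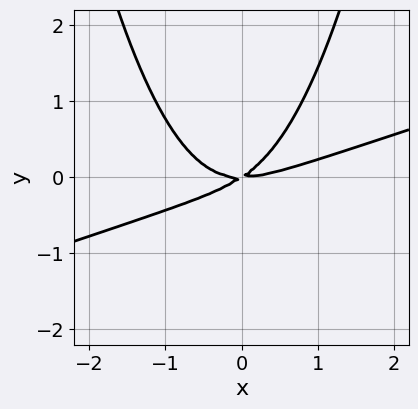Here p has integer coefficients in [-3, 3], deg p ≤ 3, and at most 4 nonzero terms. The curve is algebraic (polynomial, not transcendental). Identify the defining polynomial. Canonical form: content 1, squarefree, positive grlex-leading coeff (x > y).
Degree: the shape is more complex than any degree-2 curve, so deg p = 3.
Reading off the gridlines: it crosses the y-axis at the gridline y = 0; it meets the x-axis at x = 0 (among the integer gridlines).
Matching integer coefficients to the picture gives p.

x^3 - 3*x^2*y - 2*x*y + 3*y^2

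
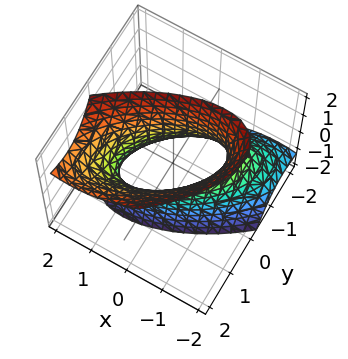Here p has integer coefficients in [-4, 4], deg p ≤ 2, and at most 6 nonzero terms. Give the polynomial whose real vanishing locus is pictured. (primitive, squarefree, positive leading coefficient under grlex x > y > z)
deg p = 2. The shape is more complex than any degree-1 surface.
Reading off the gridlines: the surface avoids every integer z-axis point in the box; among the integer gridlines, it crosses the x-axis at x ∈ {-1, 1}.
Solving for integer coefficients yields p as stated.

2*x^2 - 3*x*y + 3*y^2 - 2*y*z - z^2 - 2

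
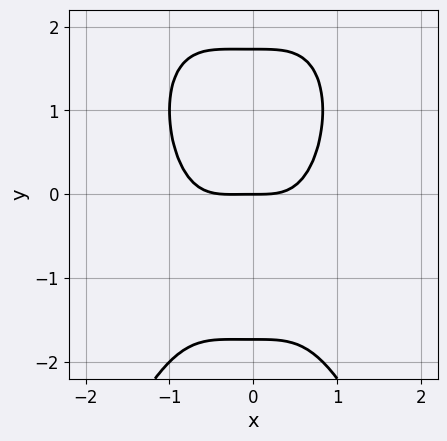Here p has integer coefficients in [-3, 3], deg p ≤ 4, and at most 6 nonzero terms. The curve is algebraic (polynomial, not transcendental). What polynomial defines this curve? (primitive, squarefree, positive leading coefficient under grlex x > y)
3*x^4 + x^3 + y^3 - 3*y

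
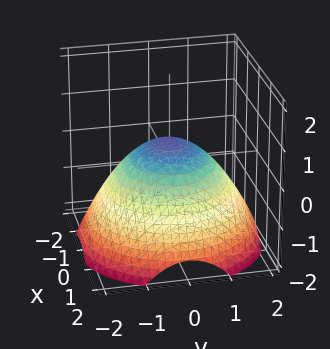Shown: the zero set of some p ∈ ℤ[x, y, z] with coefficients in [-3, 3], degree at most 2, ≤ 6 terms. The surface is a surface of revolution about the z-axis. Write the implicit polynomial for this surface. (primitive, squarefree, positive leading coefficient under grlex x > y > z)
x^2 + y^2 + 2*z - 1

deg p = 2. The shape is more complex than any degree-1 surface.
Symmetry: the z-axis is an axis of rotation, so x and y enter only as x² + y².
Against the integer gridlines: the x-axis gridline crossings are at x ∈ {-1, 1}; a circular section at z = 0 has radius exactly 1; the y-axis gridline crossings are at y ∈ {-1, 1}.
Assembling these constraints gives the stated polynomial.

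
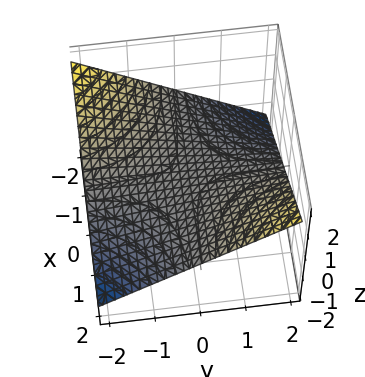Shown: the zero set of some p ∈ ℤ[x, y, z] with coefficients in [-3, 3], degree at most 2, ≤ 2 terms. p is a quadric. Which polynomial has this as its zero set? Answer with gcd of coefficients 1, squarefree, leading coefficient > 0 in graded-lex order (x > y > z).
x*y - 3*z

deg p = 2. A hyperbolic paraboloid; a quadric.
From the axis intercepts and sections: the visible x-axis segment lies entirely on the surface; one z-axis crossing is at z = 0; the visible y-axis segment lies entirely on the surface.
Solving for integer coefficients yields p as stated.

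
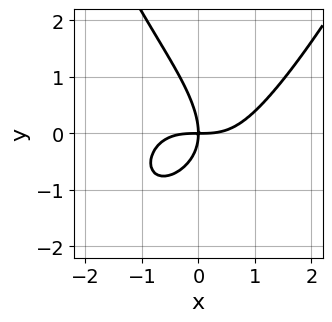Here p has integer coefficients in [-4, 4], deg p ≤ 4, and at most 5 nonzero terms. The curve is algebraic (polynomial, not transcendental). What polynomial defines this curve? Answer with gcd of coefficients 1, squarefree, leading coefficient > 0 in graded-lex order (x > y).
1. deg p = 4. No degree-3 curve has this shape.
2. Checking where it meets the axes: it crosses the x-axis at the gridline x = 0; it meets the y-axis at y = 0 (among the integer gridlines).
3. Matching integer coefficients to the picture gives p.

x^4 - x*y^2 - y^3 - 2*x*y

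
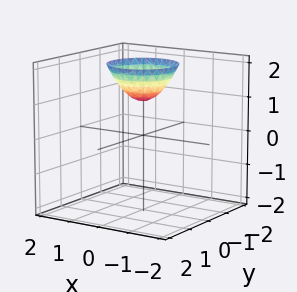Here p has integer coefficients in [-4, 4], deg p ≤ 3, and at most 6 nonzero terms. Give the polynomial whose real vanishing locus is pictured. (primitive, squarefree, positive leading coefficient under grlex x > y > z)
(a) Degree: no degree-1 surface has this shape, so deg p = 2.
(b) Symmetries: the z-axis is an axis of rotation, so x and y enter only as x² + y².
(c) Observable constraints: it misses every integer gridline on the x-axis; it crosses the z-axis at the gridline z = 1; no y-intercept at any integer in the box.
(d) Assembling these constraints gives the stated polynomial.

x^2 + y^2 - z + 1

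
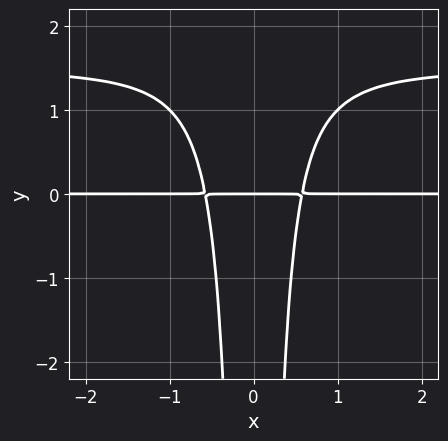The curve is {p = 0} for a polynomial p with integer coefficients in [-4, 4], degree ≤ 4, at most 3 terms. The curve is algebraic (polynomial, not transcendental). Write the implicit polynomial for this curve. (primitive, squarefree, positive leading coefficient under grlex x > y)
1. Degree: a generic line meets the curve in up to 4 points, so deg p = 4.
2. Symmetries: mirror symmetry x ↦ −x ⇒ only even powers of x.
3. Reading off the gridlines: the visible x-axis segment lies entirely on the curve; it meets the y-axis at y = 0 (among the integer gridlines).
4. Together with the visible shape, these determine p as stated.

2*x^2*y^2 - 3*x^2*y + y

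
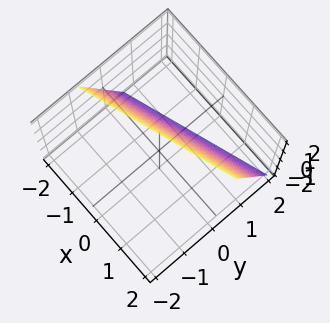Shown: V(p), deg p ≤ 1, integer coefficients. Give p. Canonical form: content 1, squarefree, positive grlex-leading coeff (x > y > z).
x - 3*y - z + 2

1. Degree: the surface is flat (a plane), so deg p = 1.
2. Checking where it meets the axes: one z-axis crossing is at z = 2; it crosses the x-axis at the gridline x = -2.
3. The integer polynomial consistent with all of this is the stated p.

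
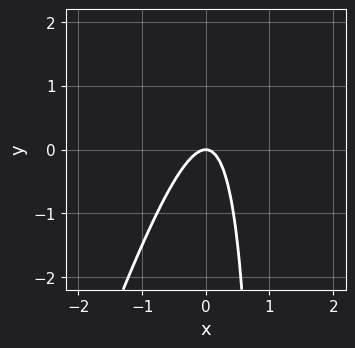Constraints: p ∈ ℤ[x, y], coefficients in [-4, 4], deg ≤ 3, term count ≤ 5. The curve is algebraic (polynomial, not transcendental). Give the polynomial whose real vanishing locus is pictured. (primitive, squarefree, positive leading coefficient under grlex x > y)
3*x^2 - x*y + y

(a) Degree: a generic line meets the curve in up to 2 points, so deg p = 2.
(b) Checking where it meets the axes: it crosses the y-axis at the gridline y = 0; it meets the x-axis at x = 0 (among the integer gridlines).
(c) Solving for integer coefficients yields p as stated.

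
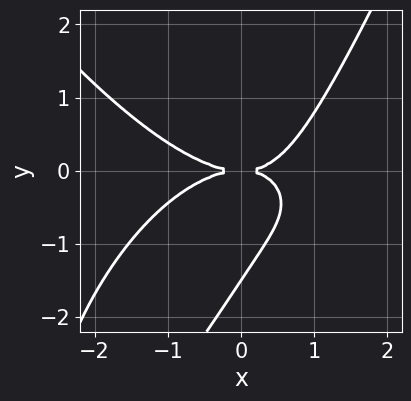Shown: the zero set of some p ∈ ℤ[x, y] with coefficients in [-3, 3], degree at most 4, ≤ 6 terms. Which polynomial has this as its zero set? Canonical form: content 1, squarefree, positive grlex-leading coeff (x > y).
x^4 + 3*x*y^2 - 2*y^3 - 3*y^2

1. The degree is 4 — a generic line meets the curve in up to 4 points.
2. Against the integer gridlines: it crosses the y-axis at the gridline y = 0; it meets the x-axis at x = 0 (among the integer gridlines).
3. Together with the visible shape, these determine p as stated.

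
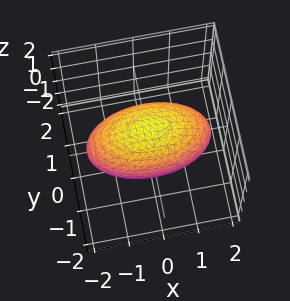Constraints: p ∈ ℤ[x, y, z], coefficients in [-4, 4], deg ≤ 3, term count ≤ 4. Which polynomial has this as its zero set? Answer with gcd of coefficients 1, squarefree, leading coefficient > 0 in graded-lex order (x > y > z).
deg p = 2. A closed, bounded, convex surface; a quadric.
Symmetries: the y ↦ −y reflection is a symmetry, so y appears only in even powers; mirror symmetry x ↦ −x ⇒ only even powers of x; mirror symmetry z ↦ −z ⇒ only even powers of z.
Reading off the gridlines: the y-axis gridline crossings are at y ∈ {-1, 1}.
Fitting integer coefficients to these (and the overall shape) gives p.

x^2 + 3*y^2 + 2*z^2 - 3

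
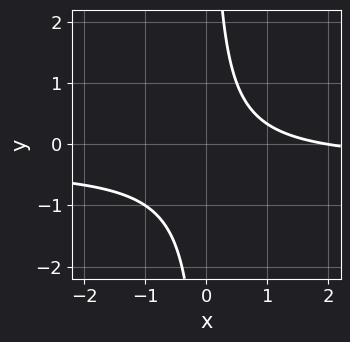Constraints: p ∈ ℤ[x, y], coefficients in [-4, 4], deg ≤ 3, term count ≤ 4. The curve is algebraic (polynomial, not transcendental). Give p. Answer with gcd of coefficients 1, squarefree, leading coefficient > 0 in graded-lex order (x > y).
3*x*y + x - 2

The degree is 2 — no degree-1 curve has this shape.
Against the integer gridlines: no y-intercept at any integer in the box; it crosses the x-axis at the gridline x = 2.
Matching integer coefficients to the picture gives p.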